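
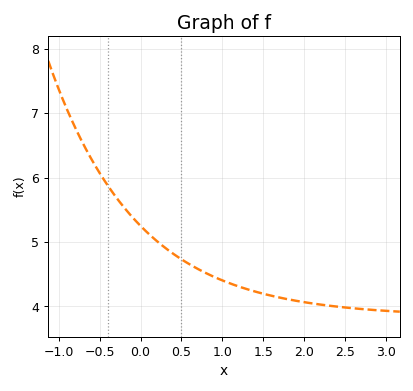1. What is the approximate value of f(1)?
4.4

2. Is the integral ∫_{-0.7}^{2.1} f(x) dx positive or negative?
positive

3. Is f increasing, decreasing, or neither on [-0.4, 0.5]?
decreasing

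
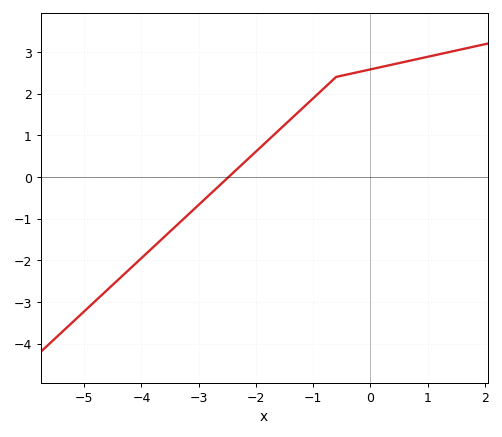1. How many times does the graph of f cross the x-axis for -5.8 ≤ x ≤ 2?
1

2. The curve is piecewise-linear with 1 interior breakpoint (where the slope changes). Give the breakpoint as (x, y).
(-0.6, 2.4)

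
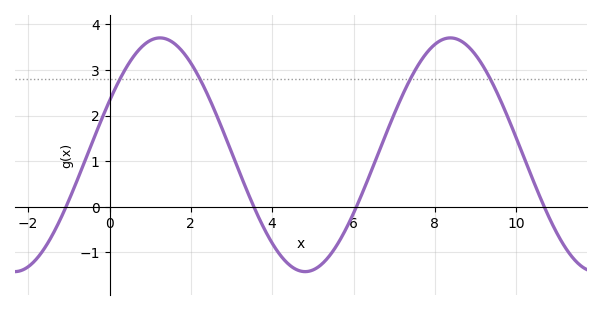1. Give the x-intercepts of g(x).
-1.07, 3.55, 6.07, 10.7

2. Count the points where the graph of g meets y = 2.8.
4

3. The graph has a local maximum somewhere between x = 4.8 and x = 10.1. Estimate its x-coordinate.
8.38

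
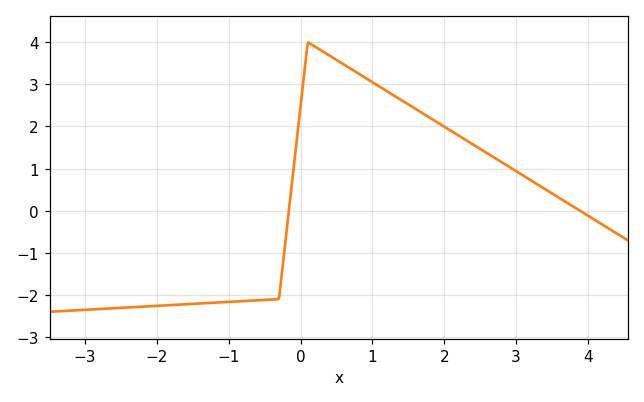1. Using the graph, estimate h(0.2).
3.9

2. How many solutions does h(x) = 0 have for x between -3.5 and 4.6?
2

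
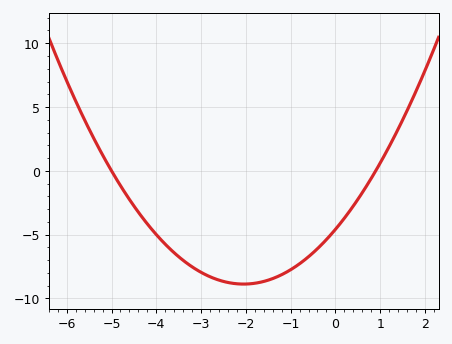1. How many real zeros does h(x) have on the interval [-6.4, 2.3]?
2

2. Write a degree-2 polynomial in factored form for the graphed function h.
y = 1.02(x + 5)(x - 0.9)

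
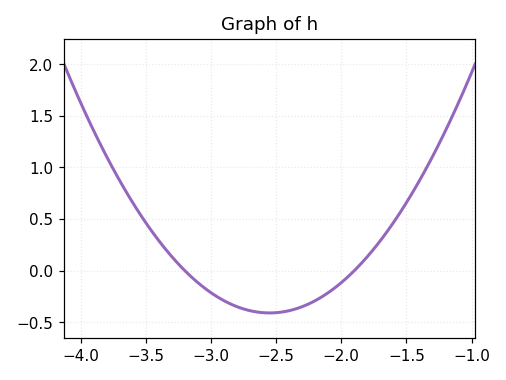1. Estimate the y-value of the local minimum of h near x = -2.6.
-0.4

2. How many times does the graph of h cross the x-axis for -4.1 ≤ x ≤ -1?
2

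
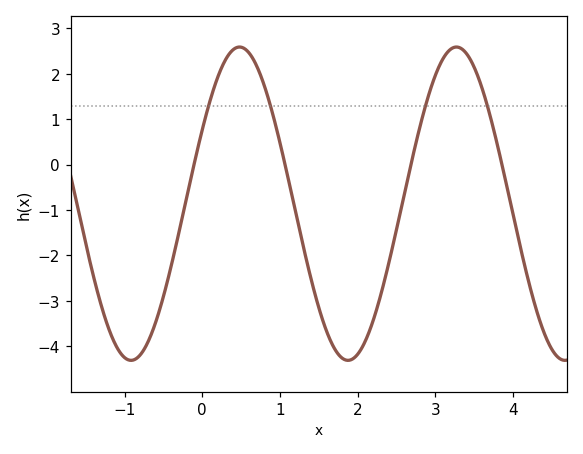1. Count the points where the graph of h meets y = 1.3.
4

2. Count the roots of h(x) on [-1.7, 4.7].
4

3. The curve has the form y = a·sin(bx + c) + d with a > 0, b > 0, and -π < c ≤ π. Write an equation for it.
y = 3.45sin(2.2x + 0.49) - 0.86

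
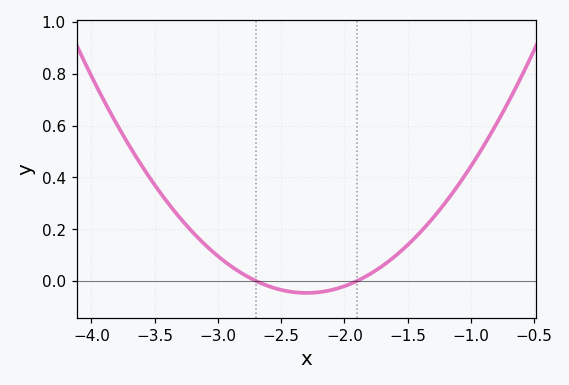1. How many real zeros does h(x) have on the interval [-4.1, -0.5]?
2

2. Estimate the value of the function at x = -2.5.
-0.035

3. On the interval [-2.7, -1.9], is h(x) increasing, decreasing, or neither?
neither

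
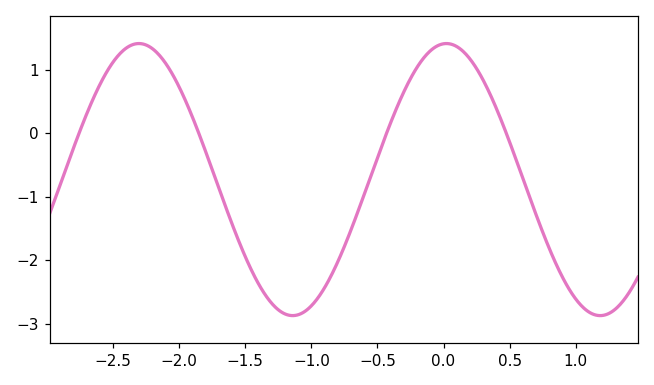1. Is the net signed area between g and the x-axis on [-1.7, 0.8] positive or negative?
negative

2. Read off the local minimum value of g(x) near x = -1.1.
-2.9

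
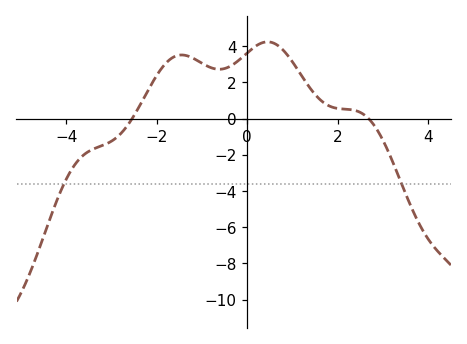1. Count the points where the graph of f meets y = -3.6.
2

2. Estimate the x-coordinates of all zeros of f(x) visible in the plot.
-2.6, 2.6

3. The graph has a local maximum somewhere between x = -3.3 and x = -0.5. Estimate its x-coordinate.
-1.4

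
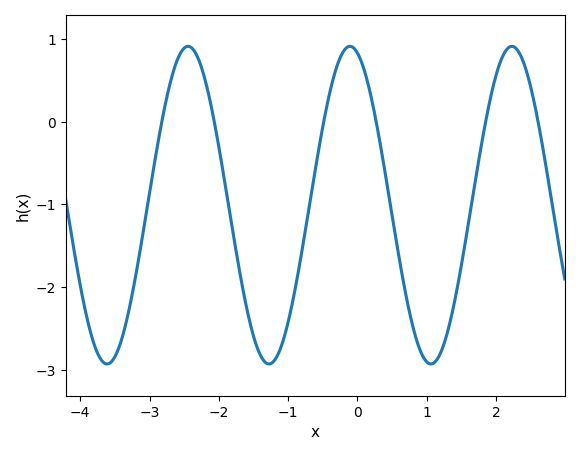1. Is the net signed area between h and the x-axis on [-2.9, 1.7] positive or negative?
negative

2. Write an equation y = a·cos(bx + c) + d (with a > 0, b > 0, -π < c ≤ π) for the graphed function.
y = 1.92cos(2.69x + 0.292) - 1.01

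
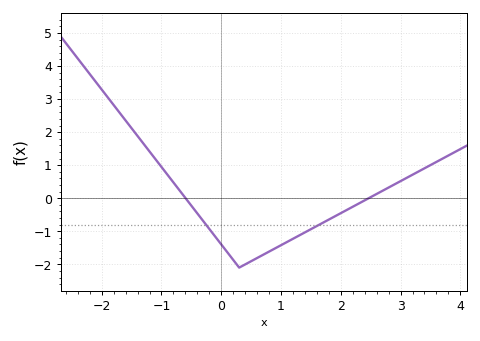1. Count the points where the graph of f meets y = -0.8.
2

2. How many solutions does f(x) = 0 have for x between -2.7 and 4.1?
2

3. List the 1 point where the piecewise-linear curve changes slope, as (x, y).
(0.3, -2.1)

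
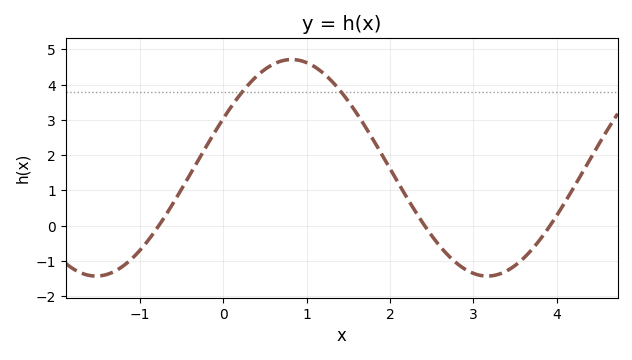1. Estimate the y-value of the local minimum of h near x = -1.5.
-1.4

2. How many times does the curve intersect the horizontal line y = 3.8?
2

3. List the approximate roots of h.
-0.8, 2.4, 3.9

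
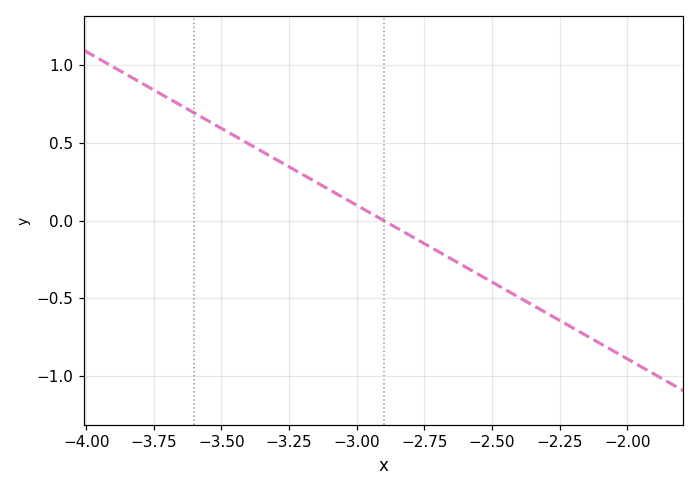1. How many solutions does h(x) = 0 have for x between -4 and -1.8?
1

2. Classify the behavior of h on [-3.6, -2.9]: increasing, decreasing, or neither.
decreasing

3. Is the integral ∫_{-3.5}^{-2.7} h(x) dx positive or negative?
positive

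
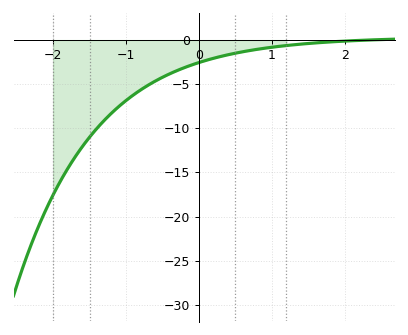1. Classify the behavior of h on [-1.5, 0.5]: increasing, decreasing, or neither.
increasing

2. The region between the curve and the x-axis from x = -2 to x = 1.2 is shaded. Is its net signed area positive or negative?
negative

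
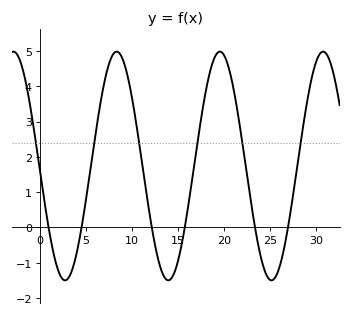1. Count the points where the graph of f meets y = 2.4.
6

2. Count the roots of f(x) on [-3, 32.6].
6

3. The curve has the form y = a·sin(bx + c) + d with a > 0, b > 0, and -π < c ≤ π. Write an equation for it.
y = 3.24sin(0.56x - 3.1) + 1.74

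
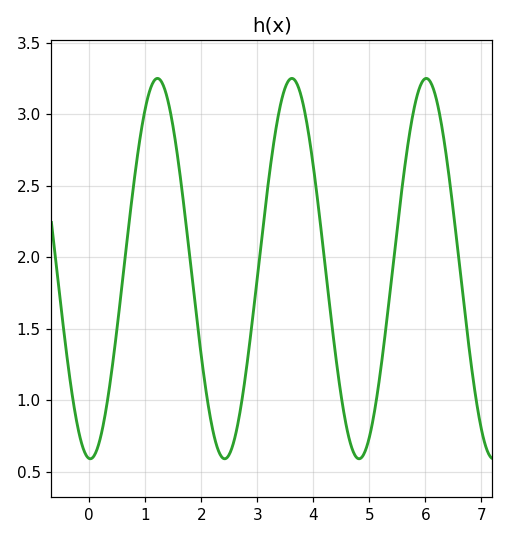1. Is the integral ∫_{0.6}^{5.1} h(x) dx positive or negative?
positive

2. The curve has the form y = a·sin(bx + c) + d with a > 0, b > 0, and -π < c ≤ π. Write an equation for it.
y = 1.33sin(2.6x - 1.6) + 1.92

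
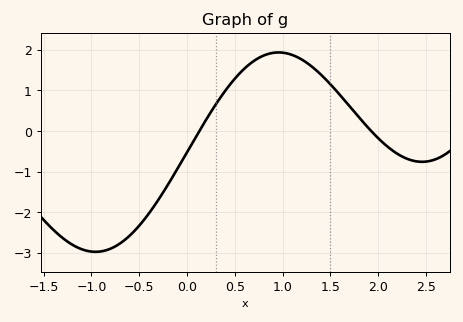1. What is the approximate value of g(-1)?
-3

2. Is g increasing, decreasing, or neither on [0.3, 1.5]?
neither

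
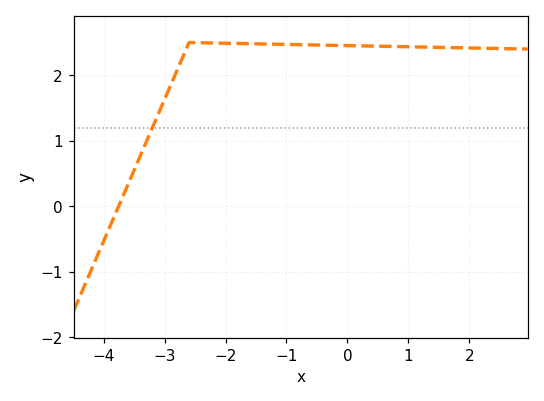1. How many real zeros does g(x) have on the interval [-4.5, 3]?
1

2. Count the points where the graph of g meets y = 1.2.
1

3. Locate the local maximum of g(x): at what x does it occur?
-2.6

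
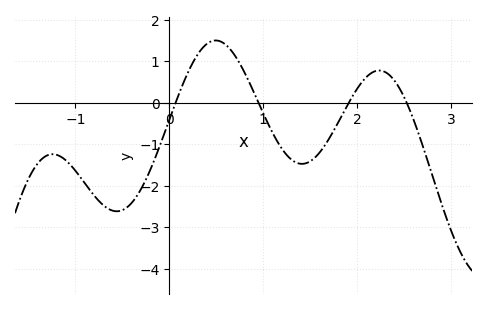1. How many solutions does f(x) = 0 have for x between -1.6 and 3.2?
4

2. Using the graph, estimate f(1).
-0.253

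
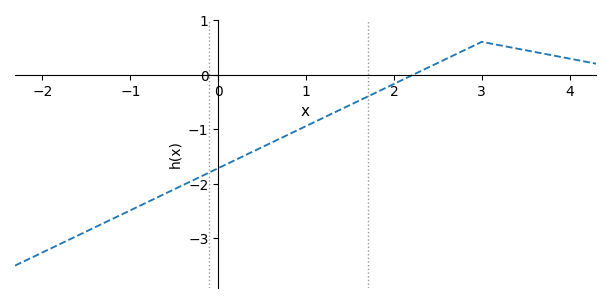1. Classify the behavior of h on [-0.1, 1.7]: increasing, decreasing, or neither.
increasing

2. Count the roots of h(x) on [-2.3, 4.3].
1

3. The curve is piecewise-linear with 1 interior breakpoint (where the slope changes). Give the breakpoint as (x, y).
(3, 0.6)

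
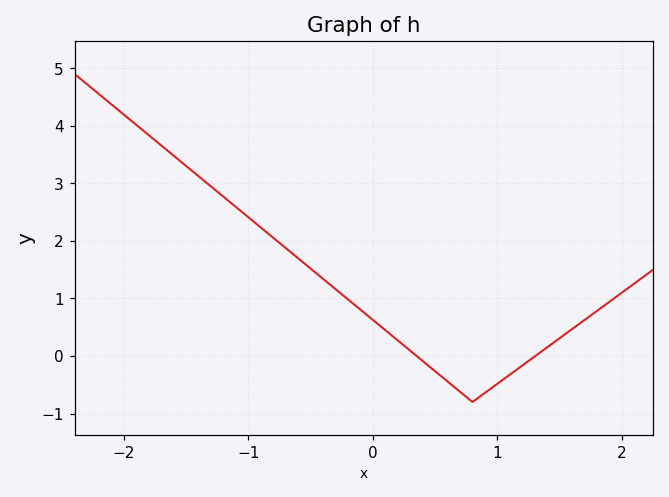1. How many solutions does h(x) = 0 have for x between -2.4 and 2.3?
2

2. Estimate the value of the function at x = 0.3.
0.1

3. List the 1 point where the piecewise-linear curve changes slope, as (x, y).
(0.8, -0.8)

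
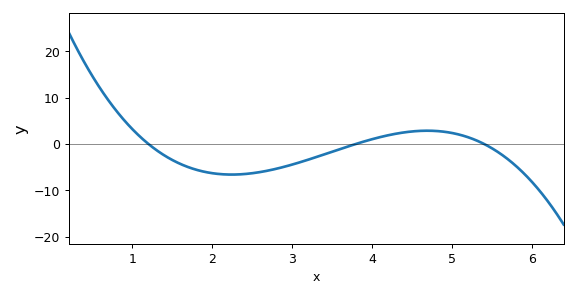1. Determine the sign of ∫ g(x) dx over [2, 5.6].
negative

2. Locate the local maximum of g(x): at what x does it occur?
4.69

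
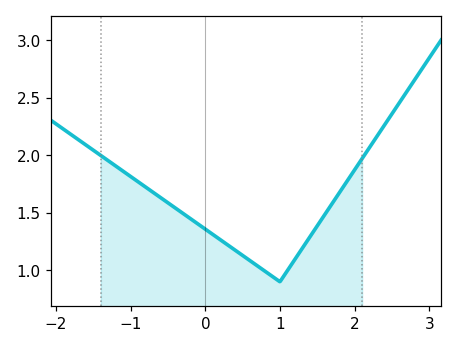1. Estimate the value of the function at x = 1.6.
1.5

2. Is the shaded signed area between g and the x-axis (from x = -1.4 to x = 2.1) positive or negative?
positive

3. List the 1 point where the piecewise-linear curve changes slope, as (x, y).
(1, 0.9)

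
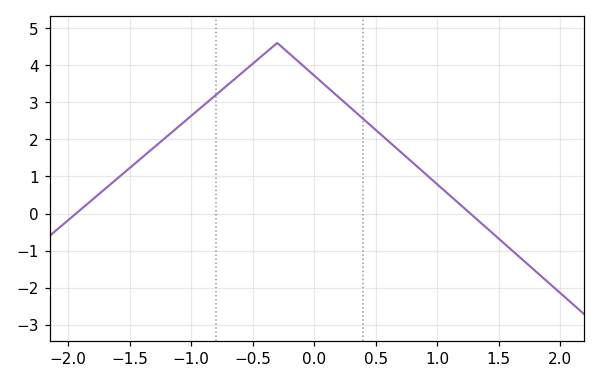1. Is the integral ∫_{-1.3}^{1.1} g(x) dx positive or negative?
positive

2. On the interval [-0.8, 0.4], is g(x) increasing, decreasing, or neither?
neither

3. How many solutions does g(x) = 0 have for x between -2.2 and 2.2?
2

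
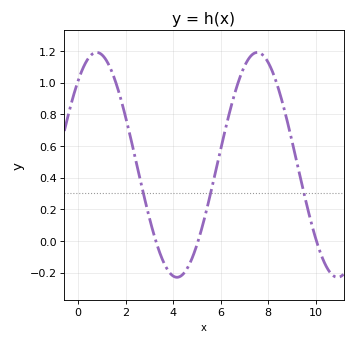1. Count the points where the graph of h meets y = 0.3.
3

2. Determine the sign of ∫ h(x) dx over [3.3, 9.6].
positive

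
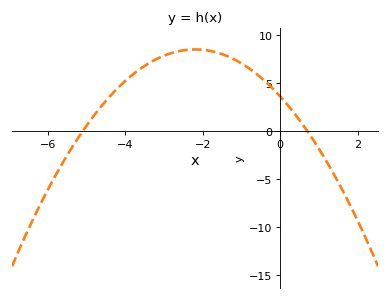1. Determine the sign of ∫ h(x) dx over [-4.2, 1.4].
positive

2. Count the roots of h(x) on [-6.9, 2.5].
2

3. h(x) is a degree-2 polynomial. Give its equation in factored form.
y = -1.01(x + 5.1)(x - 0.7)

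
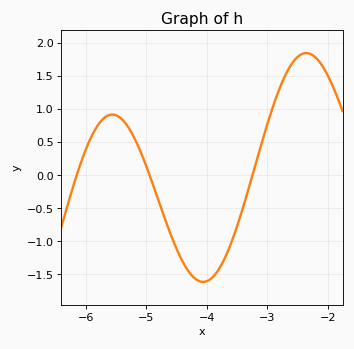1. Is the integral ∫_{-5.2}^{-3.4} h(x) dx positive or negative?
negative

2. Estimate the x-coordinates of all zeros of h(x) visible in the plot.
-6.15, -4.94, -3.24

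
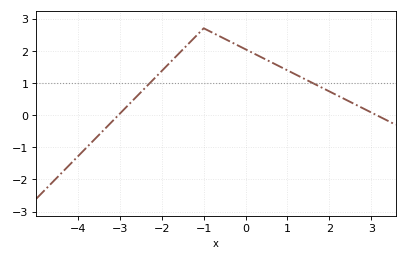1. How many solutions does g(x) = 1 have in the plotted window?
2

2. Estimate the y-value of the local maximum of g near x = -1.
2.7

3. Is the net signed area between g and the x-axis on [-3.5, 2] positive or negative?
positive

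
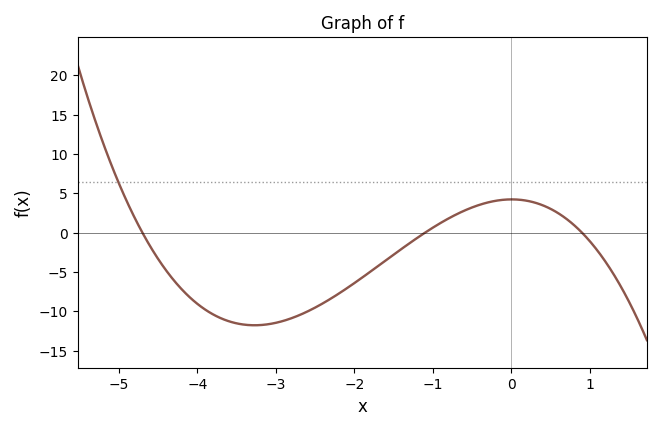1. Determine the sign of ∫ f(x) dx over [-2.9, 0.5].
negative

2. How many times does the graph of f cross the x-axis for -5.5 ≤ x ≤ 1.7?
3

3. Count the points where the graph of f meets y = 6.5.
1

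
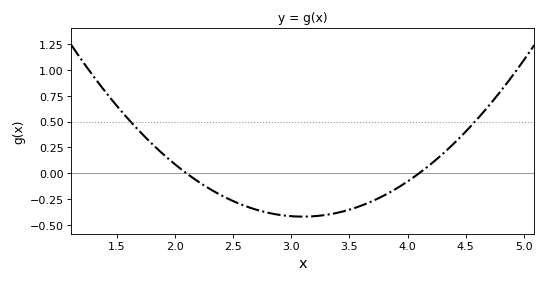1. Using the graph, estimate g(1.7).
0.403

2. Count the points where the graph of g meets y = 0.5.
2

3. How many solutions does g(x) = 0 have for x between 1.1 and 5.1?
2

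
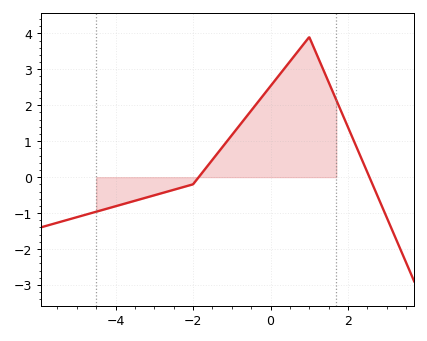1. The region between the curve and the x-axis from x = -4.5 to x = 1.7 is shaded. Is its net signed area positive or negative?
positive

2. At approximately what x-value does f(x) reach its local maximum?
0.999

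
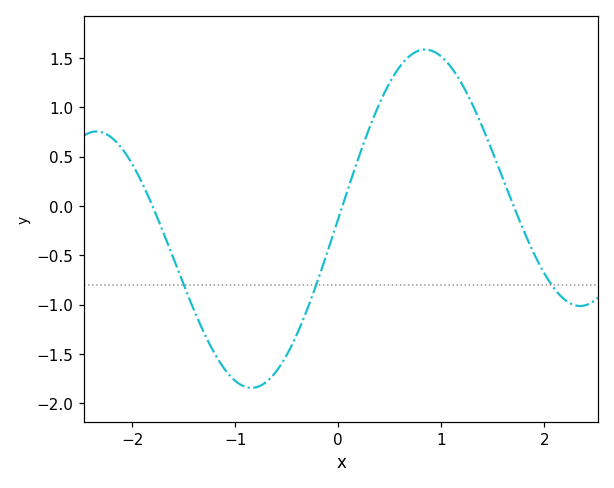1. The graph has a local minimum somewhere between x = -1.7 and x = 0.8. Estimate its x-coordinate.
-0.8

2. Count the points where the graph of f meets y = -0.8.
3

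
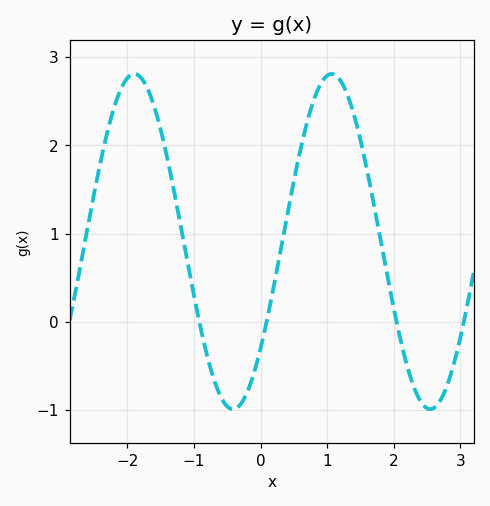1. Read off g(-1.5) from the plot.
2.2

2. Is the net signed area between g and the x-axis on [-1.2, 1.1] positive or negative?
positive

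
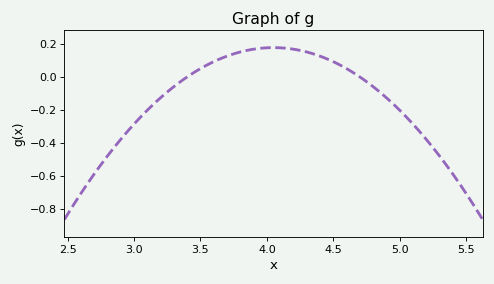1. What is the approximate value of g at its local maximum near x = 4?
0.177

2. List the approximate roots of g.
3.4, 4.7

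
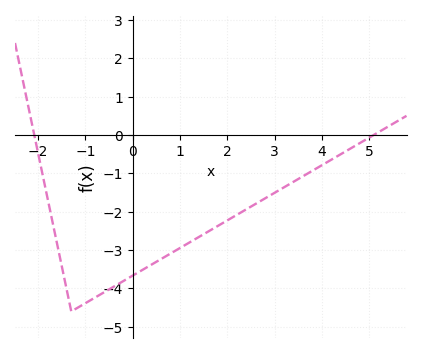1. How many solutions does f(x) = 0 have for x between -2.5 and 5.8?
2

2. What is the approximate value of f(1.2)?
-2.8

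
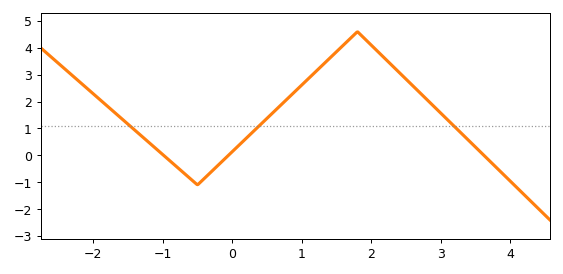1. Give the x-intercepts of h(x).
-0.987, -0.056, 3.62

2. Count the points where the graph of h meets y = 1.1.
3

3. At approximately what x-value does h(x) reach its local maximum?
1.8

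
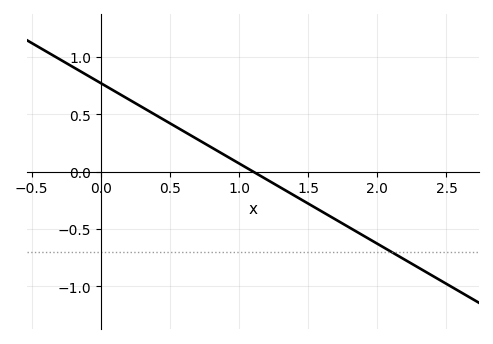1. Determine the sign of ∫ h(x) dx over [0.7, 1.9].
negative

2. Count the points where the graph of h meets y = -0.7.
1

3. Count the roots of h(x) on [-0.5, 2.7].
1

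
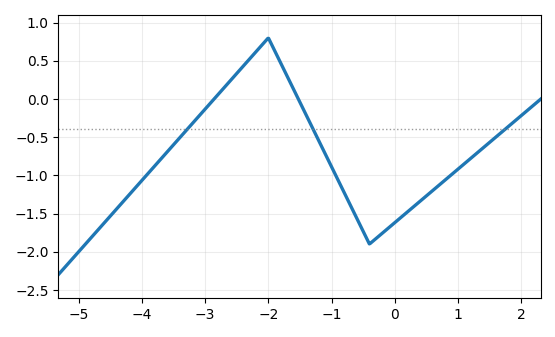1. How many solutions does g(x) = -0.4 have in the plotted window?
3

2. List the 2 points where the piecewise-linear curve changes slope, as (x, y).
(-2, 0.8); (-0.4, -1.9)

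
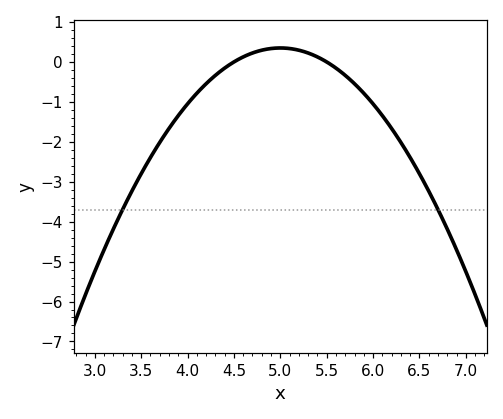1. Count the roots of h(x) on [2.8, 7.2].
2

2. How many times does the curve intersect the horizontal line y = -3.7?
2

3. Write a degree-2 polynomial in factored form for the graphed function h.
y = -1.4(x - 4.5)(x - 5.5)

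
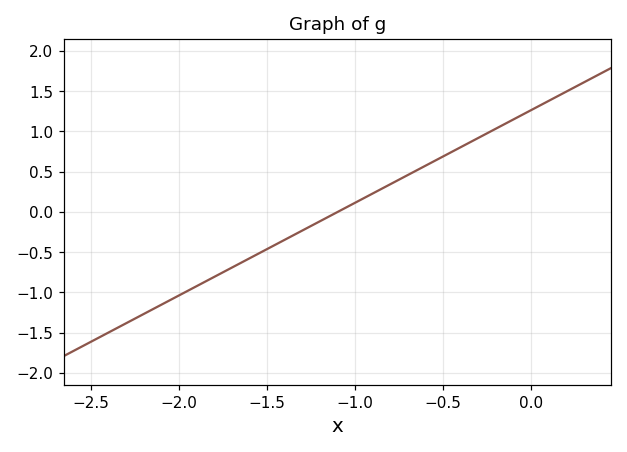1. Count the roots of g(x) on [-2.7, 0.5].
1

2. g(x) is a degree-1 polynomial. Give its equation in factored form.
y = 1.15(x + 1.1)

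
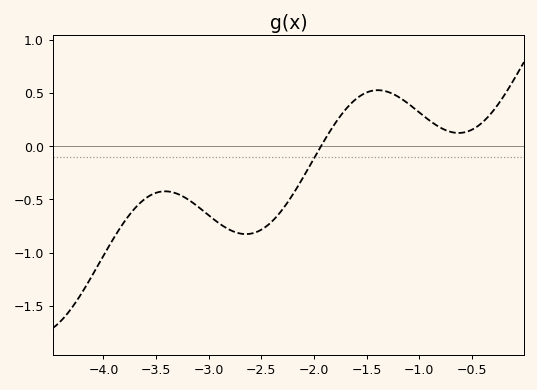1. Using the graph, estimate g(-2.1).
-0.289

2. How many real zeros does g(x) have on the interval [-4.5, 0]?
1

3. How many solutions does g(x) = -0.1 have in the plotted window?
1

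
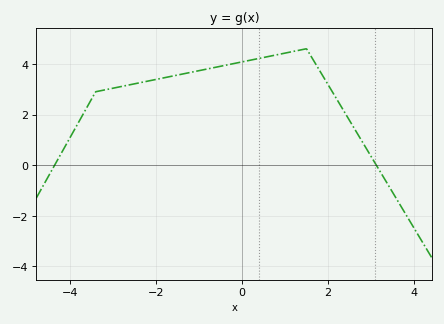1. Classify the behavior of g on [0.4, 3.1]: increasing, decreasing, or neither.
neither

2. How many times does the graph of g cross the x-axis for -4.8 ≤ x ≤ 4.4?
2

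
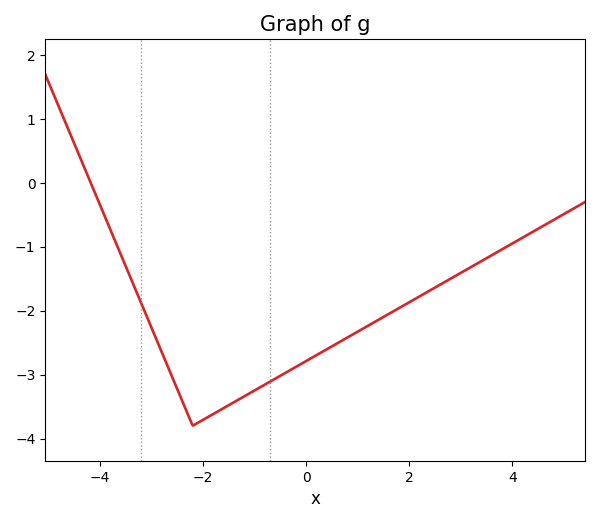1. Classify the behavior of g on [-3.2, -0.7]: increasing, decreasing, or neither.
neither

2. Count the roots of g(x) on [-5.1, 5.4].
1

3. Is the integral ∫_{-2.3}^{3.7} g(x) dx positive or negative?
negative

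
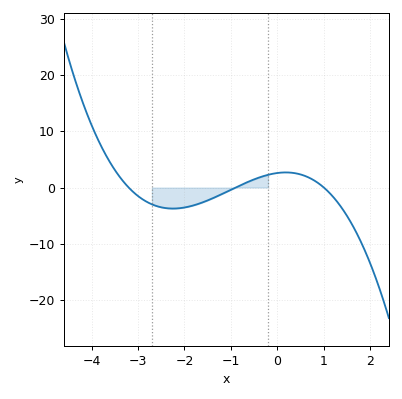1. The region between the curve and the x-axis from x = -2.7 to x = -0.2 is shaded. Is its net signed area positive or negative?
negative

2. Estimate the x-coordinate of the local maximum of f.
0.2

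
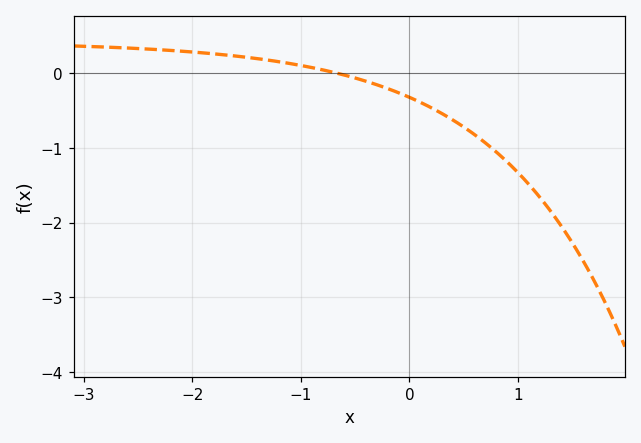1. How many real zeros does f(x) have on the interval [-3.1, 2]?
1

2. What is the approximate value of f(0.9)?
-1.18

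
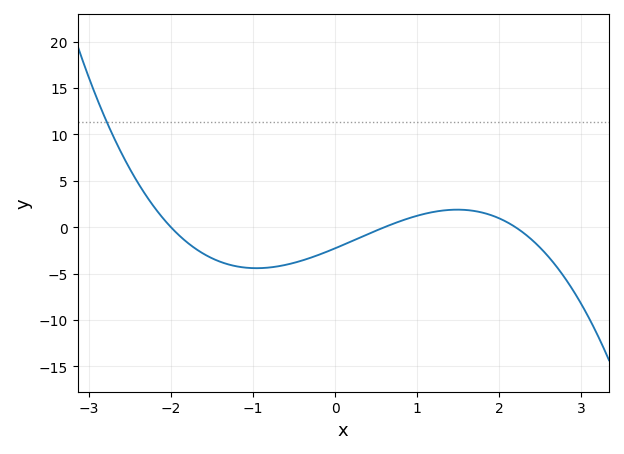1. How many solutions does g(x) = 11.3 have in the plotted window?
1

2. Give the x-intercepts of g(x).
-2, 0.6, 2.2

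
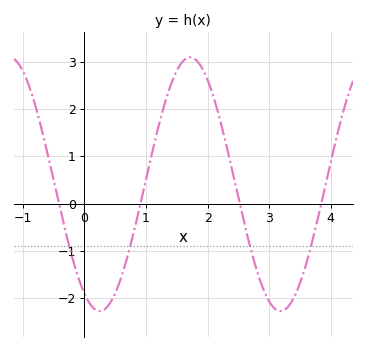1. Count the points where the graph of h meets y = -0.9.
4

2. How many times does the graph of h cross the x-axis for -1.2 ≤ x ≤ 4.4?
4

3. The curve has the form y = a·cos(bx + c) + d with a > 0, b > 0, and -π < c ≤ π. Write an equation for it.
y = 2.69cos(2.14x + 2.61) + 0.41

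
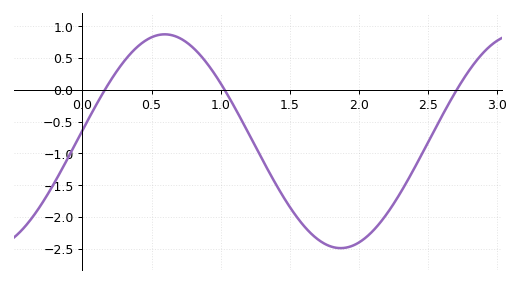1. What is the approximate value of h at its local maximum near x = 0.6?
0.87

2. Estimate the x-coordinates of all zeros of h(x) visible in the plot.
0.163, 1.03, 2.71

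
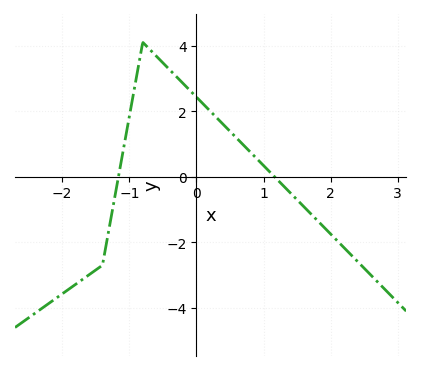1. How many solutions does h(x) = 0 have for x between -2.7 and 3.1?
2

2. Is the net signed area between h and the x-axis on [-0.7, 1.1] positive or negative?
positive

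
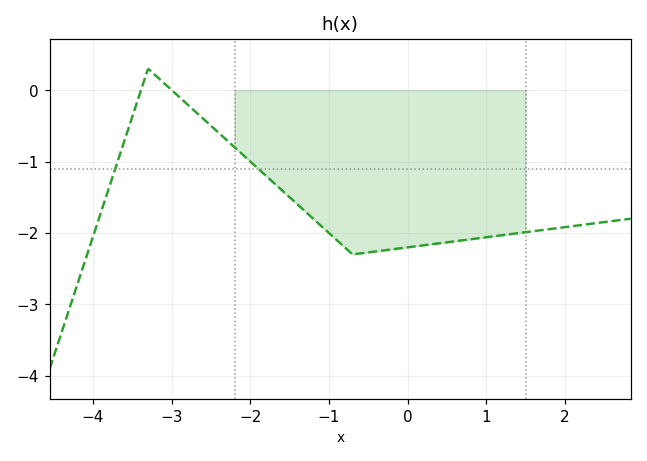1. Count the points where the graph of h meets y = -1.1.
2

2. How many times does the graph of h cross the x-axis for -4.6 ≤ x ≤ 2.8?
2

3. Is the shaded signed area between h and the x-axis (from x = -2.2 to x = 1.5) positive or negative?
negative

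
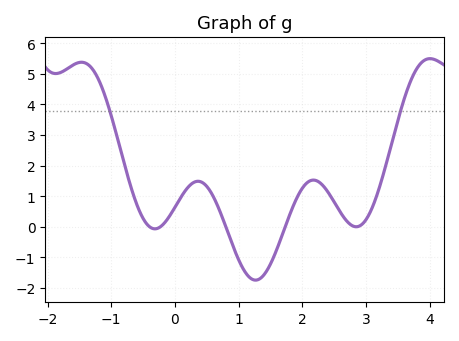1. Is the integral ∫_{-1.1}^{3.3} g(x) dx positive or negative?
positive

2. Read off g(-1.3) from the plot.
5.2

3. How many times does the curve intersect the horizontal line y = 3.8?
2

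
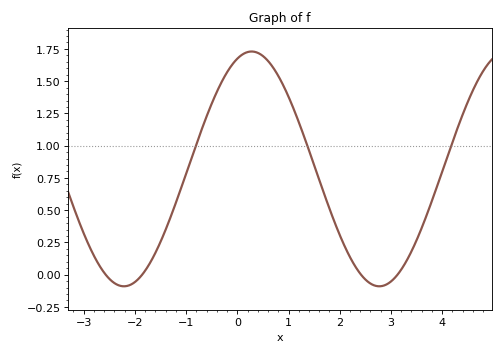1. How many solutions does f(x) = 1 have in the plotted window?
3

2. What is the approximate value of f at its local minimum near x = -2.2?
-0.09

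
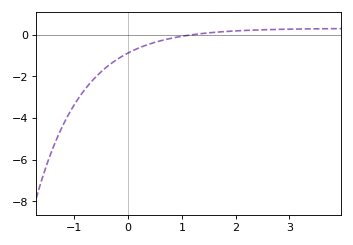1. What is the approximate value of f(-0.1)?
-1.01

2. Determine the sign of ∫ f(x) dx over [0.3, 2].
negative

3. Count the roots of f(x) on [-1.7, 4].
1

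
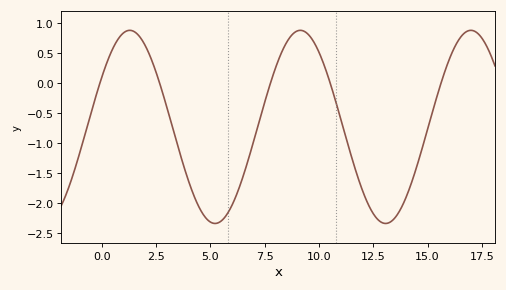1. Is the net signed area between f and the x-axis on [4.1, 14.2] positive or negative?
negative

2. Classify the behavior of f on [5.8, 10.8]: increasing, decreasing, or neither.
neither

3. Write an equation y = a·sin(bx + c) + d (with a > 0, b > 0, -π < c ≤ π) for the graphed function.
y = 1.61sin(0.8x + 0.542) - 0.73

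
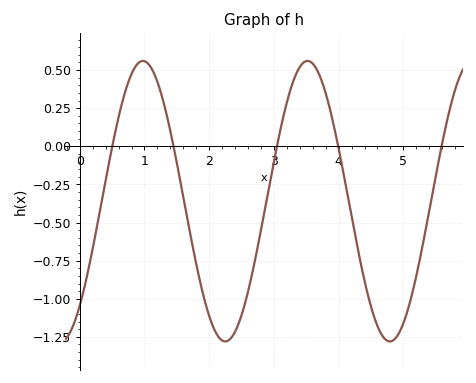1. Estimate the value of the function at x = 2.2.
-1.27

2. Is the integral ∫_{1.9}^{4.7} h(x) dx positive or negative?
negative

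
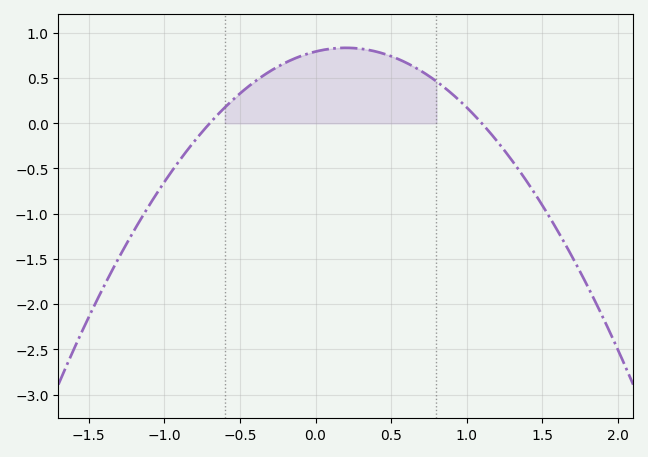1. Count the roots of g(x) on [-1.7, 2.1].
2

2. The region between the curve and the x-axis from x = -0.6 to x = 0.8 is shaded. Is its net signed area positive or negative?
positive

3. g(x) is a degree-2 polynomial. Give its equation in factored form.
y = -1.03(x + 0.7)(x - 1.1)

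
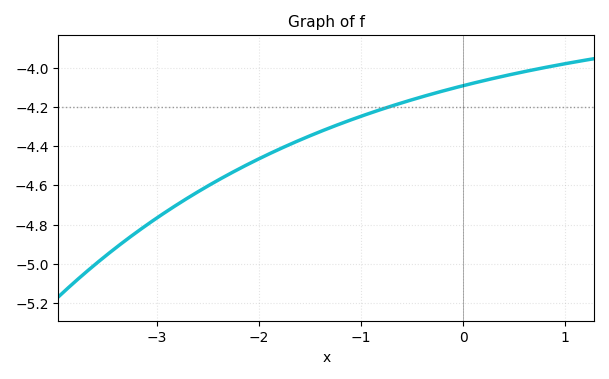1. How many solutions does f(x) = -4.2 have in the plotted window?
1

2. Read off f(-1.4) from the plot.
-4.32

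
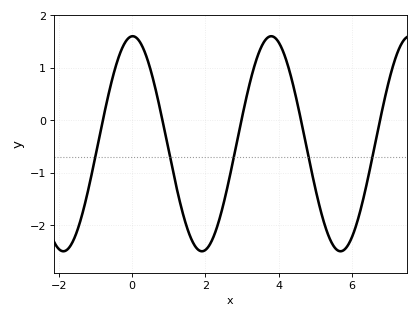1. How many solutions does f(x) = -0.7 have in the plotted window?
5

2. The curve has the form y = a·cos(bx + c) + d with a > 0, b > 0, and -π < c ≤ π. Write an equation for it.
y = 2.05cos(1.7x - 0.02) - 0.45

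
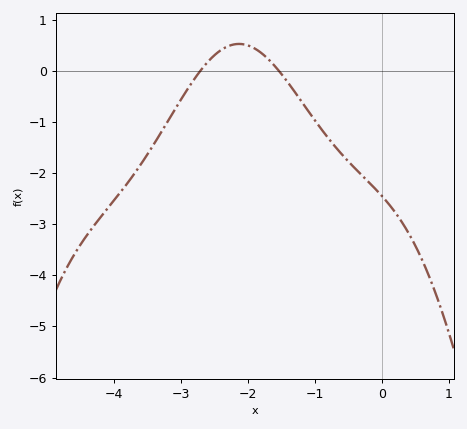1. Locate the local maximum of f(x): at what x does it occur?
-2.1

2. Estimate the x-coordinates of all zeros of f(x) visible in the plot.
-2.7, -1.5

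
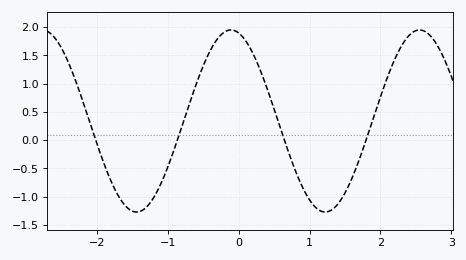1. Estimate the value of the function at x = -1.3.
-1.18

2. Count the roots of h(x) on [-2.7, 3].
4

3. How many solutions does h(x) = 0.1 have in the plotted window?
4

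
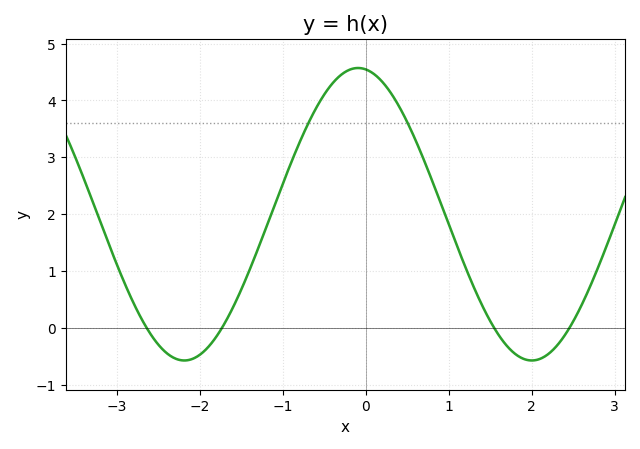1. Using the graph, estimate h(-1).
2.54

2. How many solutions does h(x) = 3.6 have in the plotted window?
2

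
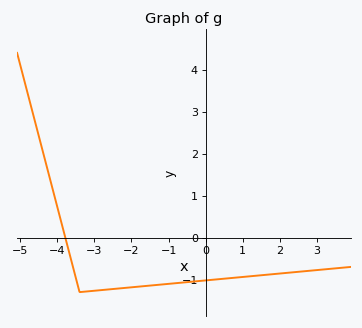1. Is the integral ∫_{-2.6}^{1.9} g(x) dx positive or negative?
negative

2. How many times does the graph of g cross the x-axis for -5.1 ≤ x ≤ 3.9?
1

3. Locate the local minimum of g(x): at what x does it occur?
-3.4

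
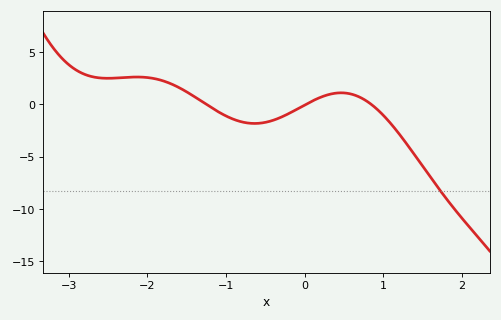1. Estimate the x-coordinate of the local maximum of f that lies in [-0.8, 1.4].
0.464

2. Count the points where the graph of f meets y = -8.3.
1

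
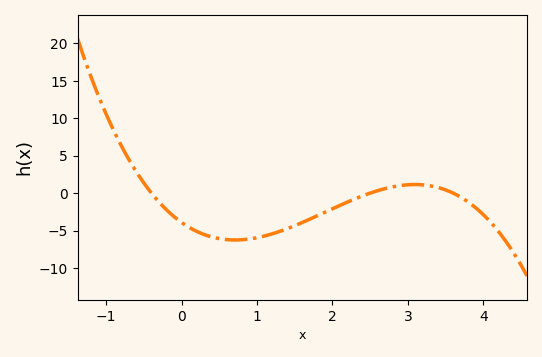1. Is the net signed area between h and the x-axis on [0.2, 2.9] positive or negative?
negative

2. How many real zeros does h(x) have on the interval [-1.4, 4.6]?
3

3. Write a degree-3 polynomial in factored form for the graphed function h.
y = -1.09(x + 0.4)(x - 2.5)(x - 3.6)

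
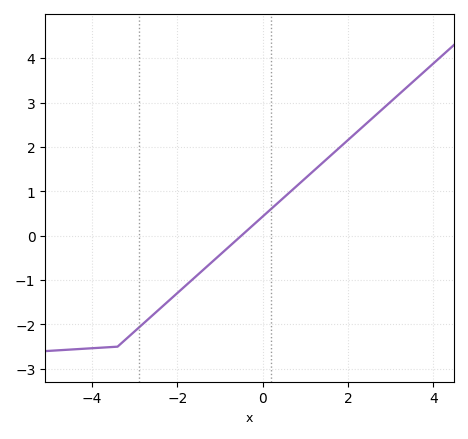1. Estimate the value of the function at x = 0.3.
0.7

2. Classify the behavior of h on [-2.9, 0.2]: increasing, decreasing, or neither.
increasing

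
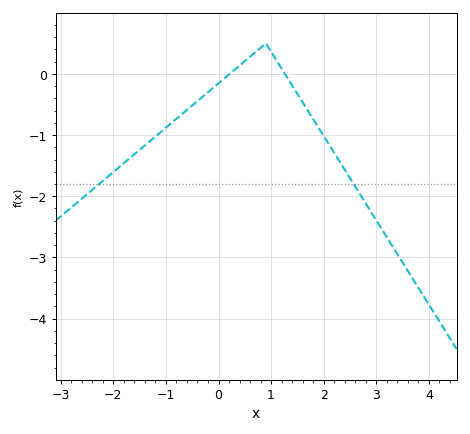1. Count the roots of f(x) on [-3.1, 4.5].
2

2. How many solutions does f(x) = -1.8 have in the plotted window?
2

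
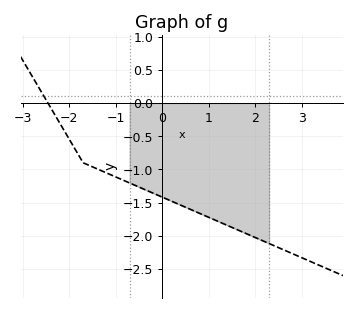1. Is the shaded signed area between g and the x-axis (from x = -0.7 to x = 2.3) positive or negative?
negative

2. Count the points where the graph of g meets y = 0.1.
1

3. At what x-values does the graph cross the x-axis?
-2.5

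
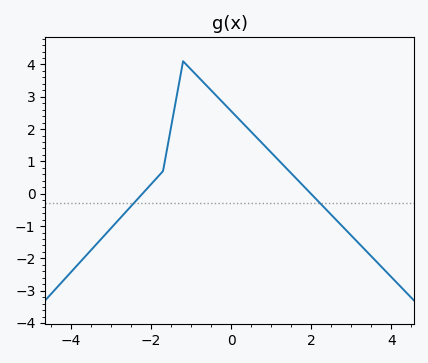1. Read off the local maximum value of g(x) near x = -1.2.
4.1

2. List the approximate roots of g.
-2.2, 2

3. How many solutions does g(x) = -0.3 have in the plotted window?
2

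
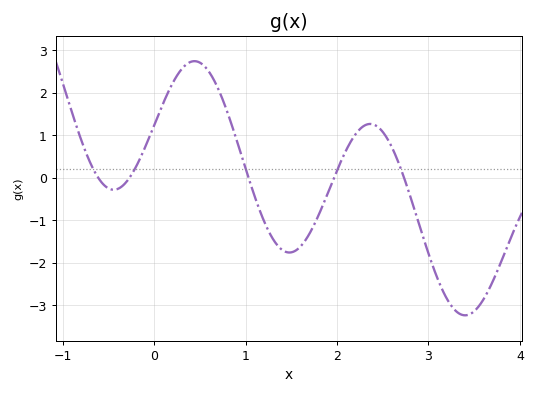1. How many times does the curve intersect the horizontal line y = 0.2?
5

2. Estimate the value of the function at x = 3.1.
-2.4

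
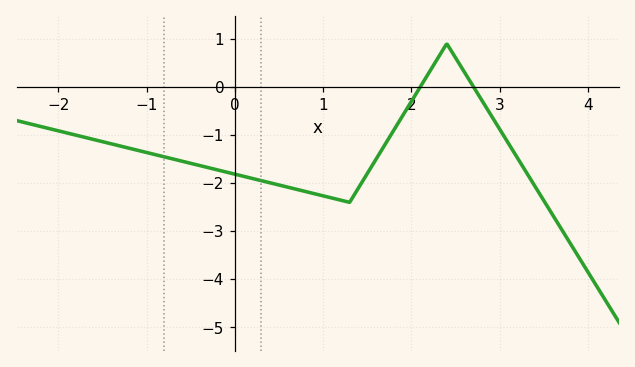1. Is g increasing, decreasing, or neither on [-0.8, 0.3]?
decreasing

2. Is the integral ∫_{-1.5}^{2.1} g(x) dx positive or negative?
negative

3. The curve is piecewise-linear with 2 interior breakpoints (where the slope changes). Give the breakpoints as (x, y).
(1.3, -2.4); (2.4, 0.9)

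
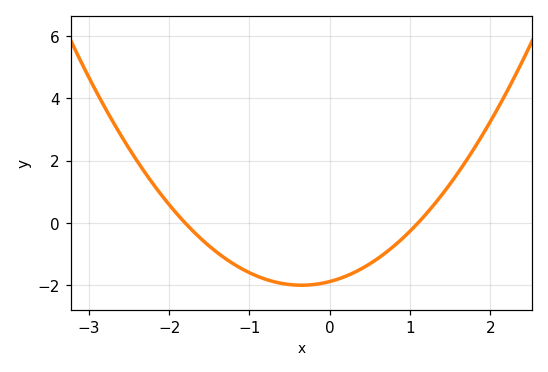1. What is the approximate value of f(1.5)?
1.25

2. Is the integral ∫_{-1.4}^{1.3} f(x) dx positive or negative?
negative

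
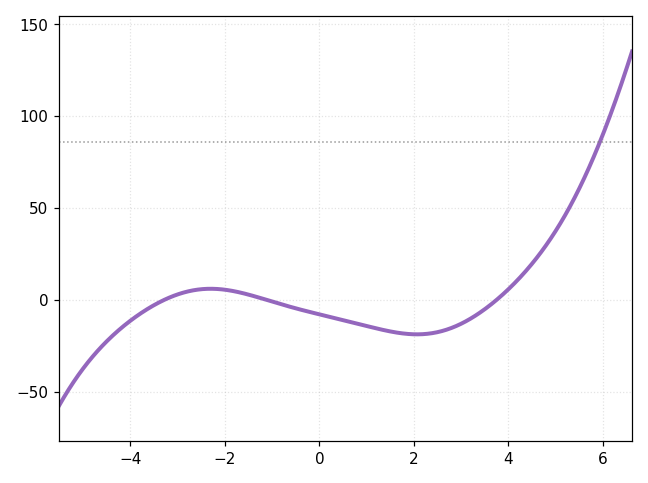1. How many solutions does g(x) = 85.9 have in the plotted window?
1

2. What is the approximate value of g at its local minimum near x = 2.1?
-20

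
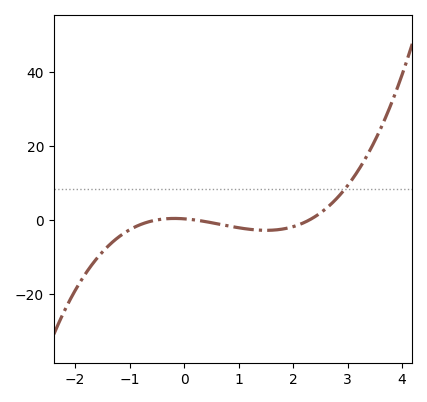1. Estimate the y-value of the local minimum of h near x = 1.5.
-2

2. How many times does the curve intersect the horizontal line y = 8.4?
1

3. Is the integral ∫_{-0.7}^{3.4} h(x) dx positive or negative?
positive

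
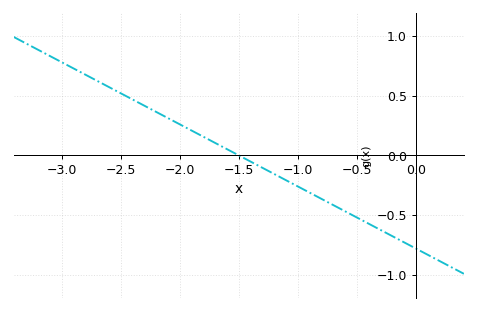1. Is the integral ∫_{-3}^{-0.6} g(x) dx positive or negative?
positive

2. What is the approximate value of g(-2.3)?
0.4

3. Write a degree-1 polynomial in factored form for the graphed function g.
y = -0.52(x + 1.5)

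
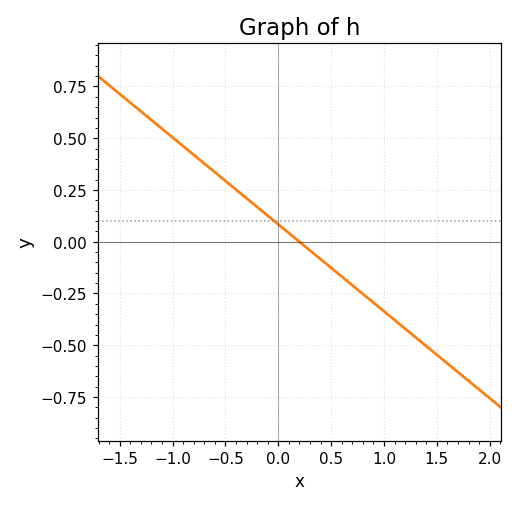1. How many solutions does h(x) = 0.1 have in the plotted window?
1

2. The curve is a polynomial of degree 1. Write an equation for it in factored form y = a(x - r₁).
y = -0.42(x - 0.2)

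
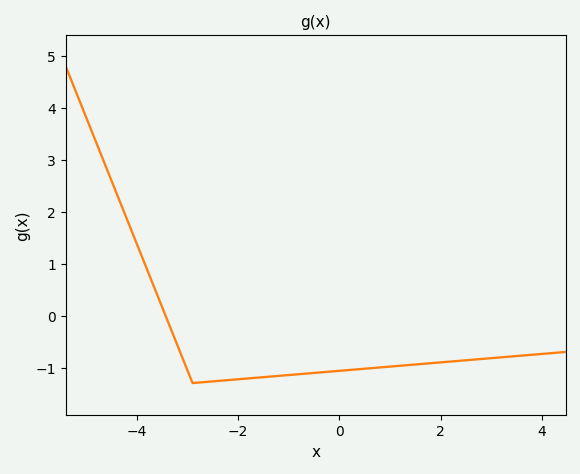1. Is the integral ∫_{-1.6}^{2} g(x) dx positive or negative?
negative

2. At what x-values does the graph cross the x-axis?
-3.4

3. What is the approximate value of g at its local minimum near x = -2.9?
-1.3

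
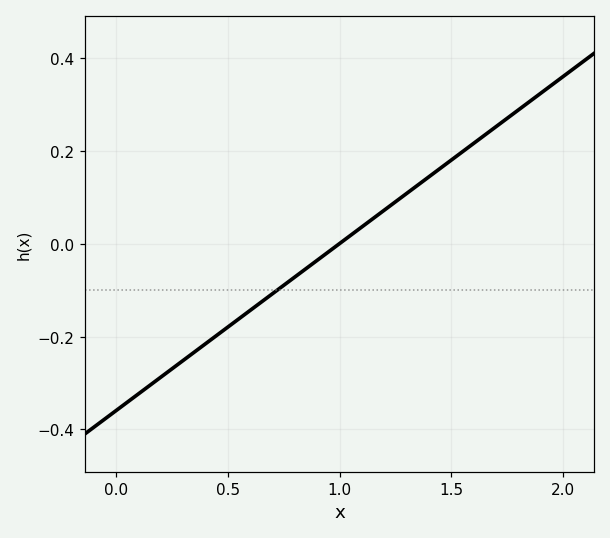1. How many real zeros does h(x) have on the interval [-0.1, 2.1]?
1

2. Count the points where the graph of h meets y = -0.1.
1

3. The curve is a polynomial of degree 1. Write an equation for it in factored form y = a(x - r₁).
y = 0.36(x - 1)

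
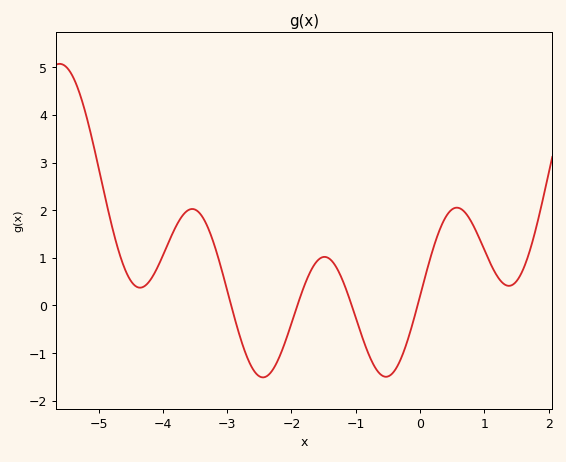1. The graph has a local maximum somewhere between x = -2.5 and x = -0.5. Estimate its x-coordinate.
-1.4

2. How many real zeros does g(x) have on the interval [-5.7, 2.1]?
4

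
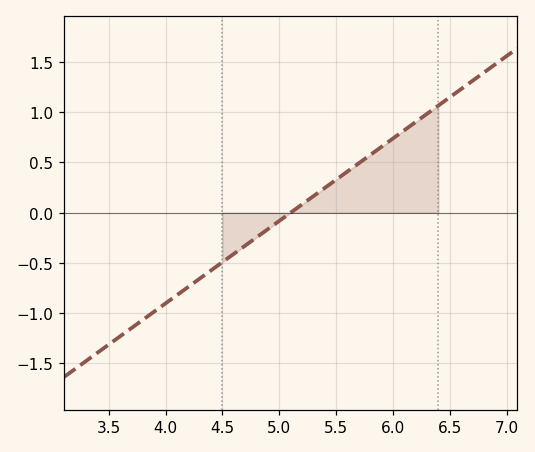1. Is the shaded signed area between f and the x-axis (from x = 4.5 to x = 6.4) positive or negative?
positive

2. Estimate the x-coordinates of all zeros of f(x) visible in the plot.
5.1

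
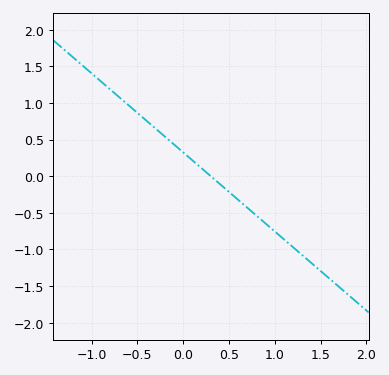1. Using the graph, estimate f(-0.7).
1.1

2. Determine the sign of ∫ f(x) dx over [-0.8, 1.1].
positive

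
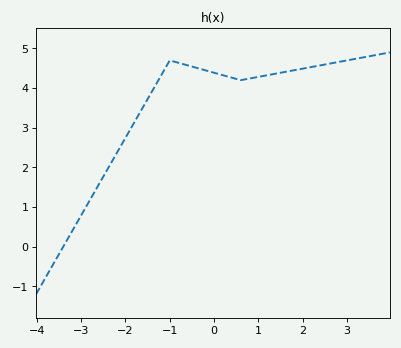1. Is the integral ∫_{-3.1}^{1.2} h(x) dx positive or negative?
positive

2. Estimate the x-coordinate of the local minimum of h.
0.6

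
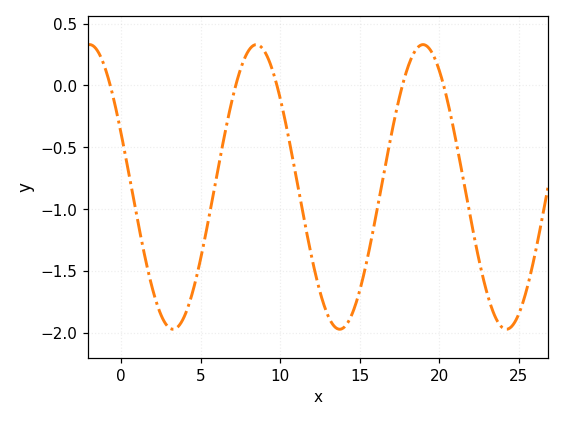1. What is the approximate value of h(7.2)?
0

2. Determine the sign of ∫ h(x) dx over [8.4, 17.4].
negative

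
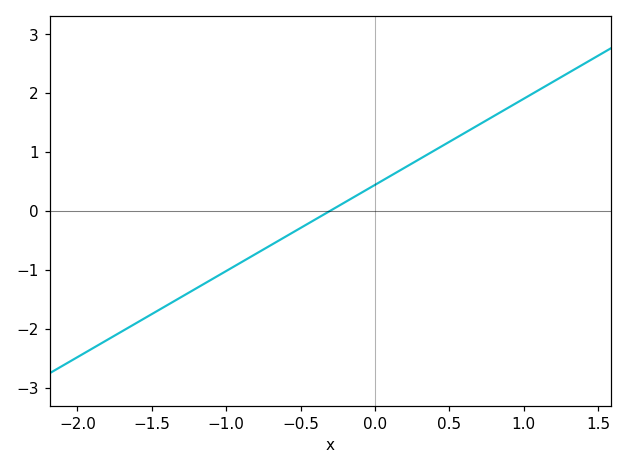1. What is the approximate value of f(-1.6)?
-1.9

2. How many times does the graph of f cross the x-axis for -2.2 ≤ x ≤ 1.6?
1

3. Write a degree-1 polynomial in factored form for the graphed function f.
y = 1.46(x + 0.3)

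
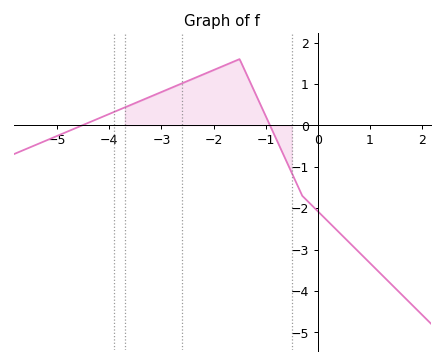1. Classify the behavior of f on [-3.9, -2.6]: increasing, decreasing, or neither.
increasing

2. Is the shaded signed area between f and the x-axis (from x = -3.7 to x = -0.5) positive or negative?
positive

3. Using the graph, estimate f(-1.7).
1.49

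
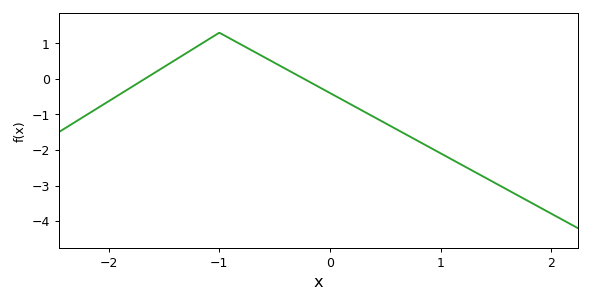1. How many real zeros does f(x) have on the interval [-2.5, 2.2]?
2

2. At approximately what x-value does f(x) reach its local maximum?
-1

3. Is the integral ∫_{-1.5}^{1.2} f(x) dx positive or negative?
negative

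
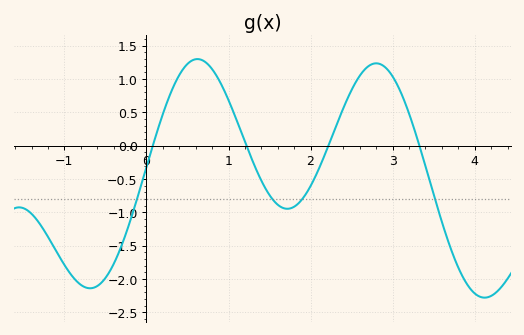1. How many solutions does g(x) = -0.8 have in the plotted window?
4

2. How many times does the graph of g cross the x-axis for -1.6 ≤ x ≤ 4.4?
4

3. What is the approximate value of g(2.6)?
1.05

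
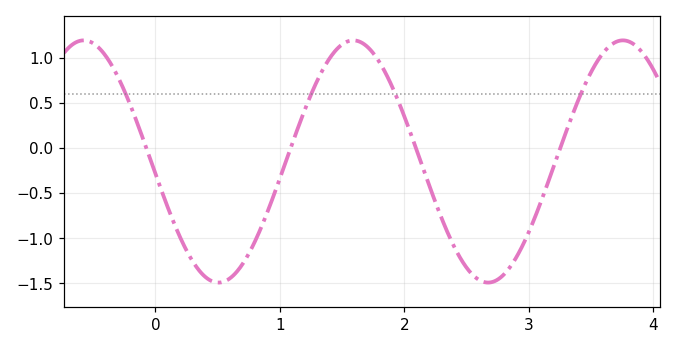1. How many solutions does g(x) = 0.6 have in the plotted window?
4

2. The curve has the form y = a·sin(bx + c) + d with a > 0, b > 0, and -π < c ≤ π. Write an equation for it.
y = 1.34sin(2.9x - 3.04) - 0.15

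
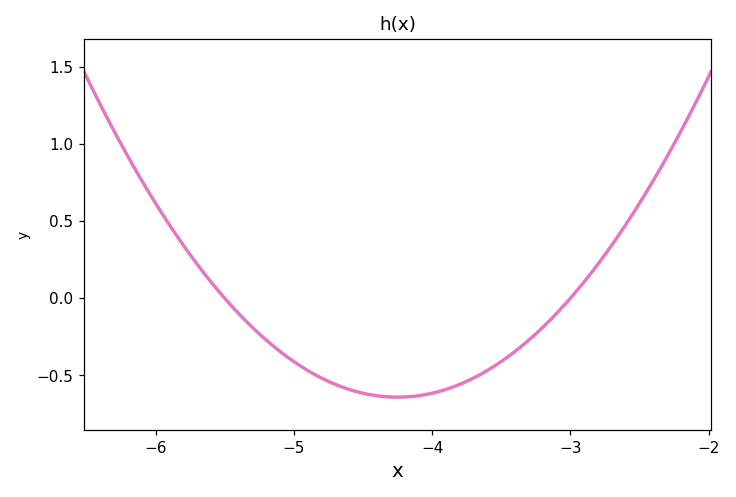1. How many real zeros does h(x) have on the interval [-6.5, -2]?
2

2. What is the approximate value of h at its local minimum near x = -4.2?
-0.65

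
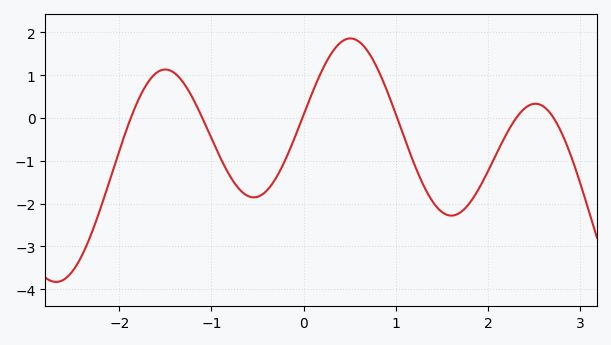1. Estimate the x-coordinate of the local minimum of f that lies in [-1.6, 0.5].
-0.5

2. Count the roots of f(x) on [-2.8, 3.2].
6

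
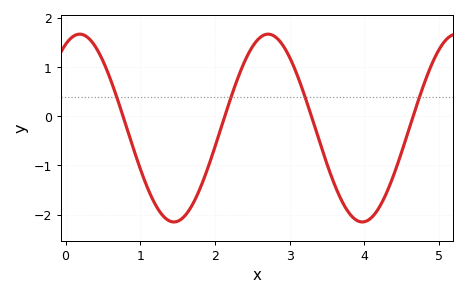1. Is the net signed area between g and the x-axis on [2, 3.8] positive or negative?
positive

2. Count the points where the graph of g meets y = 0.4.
4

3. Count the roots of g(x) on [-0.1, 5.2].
4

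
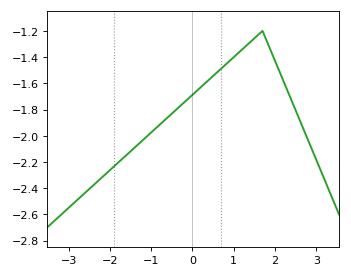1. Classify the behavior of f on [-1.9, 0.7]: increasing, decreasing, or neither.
increasing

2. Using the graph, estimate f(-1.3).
-2.06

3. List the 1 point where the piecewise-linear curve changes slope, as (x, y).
(1.7, -1.2)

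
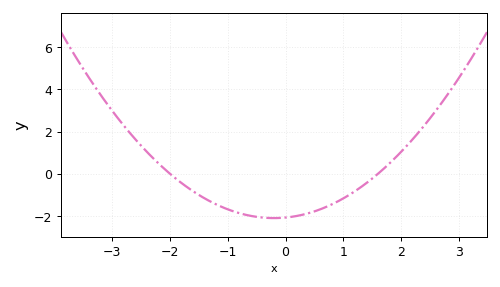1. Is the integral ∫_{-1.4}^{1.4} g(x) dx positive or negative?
negative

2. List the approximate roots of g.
-2, 1.6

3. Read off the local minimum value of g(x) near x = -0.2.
-2.11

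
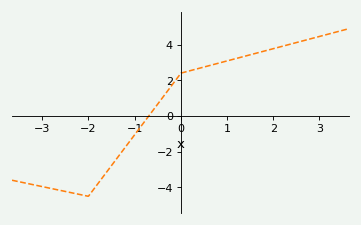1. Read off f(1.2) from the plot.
3.22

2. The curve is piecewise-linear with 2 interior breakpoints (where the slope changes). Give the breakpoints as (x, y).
(-2, -4.5); (0, 2.4)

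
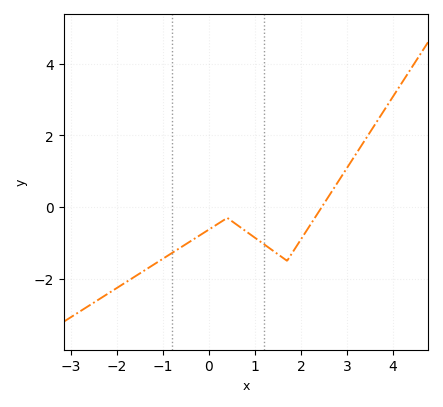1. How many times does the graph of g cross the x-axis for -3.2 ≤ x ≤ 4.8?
1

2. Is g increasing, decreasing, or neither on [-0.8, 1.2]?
neither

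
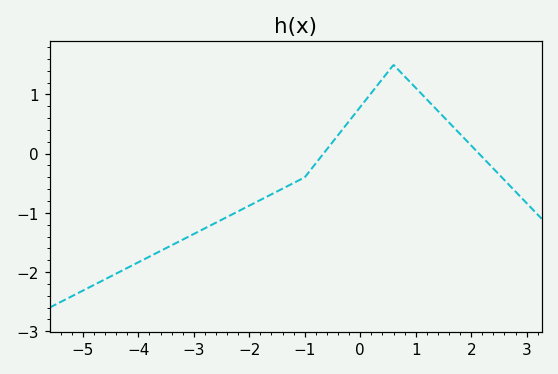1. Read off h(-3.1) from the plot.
-1.4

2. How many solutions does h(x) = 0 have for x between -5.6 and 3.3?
2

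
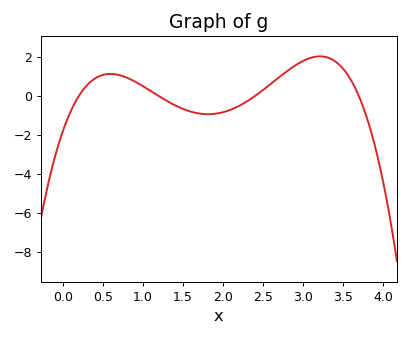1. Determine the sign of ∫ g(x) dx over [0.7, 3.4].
positive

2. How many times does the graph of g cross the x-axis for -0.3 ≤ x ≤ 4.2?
4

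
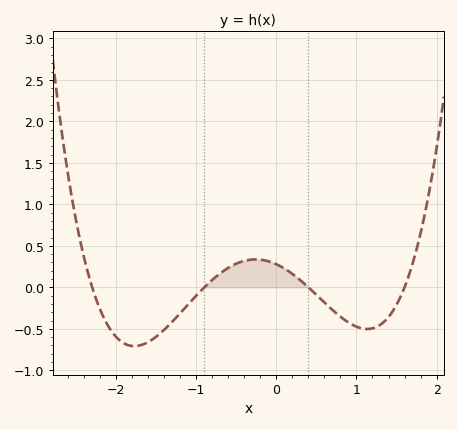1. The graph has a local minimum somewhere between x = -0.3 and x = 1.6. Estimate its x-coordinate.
1.1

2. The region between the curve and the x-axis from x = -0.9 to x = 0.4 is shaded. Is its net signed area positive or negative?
positive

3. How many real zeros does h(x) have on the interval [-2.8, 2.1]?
4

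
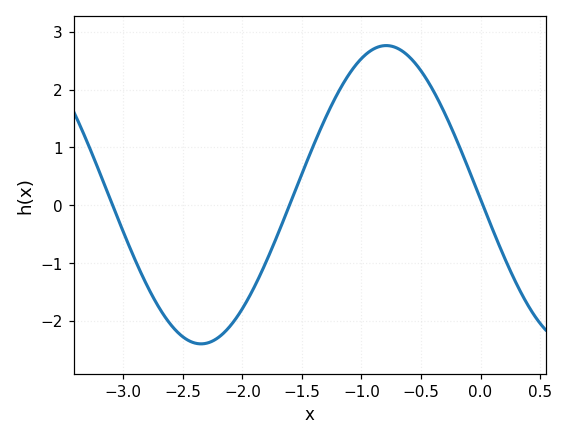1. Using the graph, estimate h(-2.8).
-1.4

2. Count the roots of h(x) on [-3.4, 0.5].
3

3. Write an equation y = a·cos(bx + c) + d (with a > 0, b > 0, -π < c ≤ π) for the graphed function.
y = 2.58cos(2x + 1.6) + 0.18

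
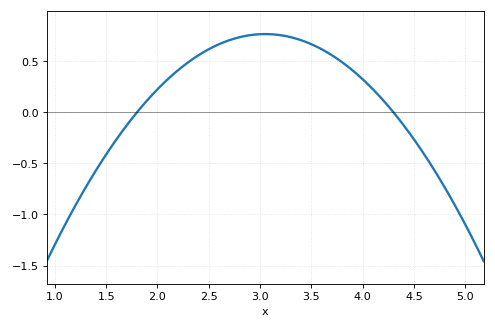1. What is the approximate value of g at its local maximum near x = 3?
0.766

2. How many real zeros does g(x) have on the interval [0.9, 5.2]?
2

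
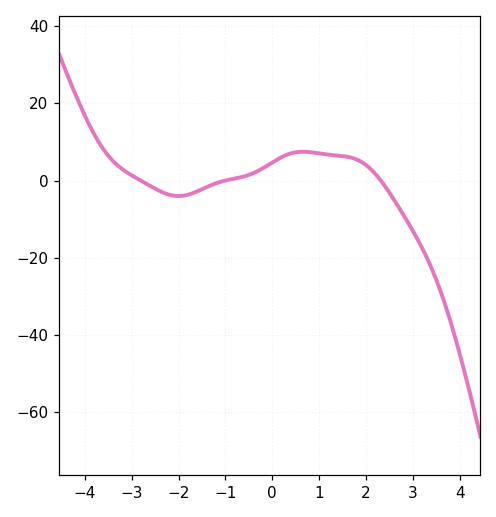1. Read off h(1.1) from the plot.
6.85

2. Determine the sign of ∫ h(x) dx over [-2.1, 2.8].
positive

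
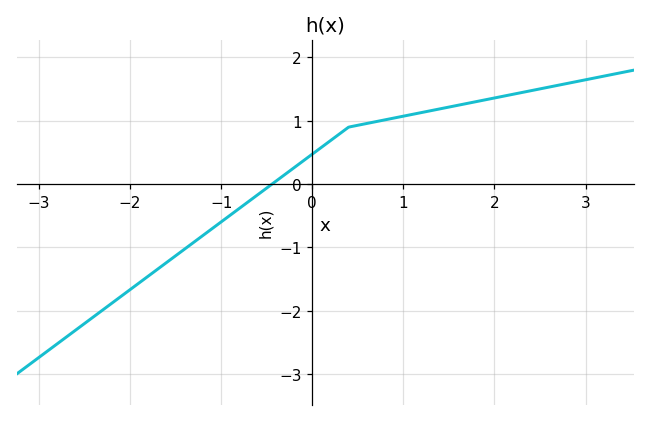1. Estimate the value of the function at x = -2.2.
-1.9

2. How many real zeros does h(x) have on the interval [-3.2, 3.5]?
1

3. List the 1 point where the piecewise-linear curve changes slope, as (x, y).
(0.4, 0.9)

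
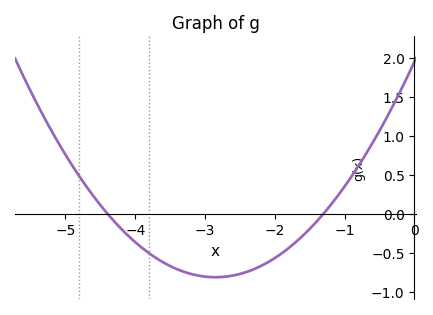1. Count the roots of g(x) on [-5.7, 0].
2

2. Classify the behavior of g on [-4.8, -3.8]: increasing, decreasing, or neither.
decreasing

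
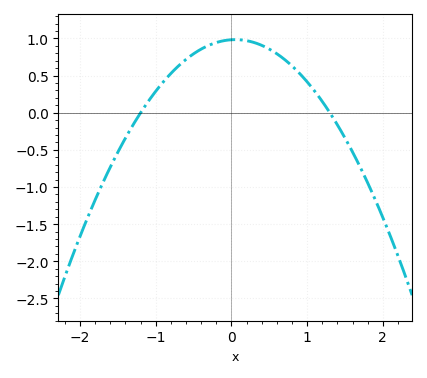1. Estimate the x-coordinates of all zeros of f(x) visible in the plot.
-1.2, 1.3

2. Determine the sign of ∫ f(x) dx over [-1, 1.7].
positive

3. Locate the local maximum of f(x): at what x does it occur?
0.05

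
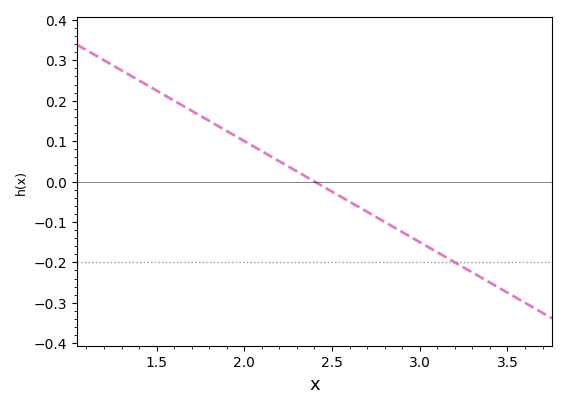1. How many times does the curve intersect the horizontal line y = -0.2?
1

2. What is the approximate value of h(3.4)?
-0.25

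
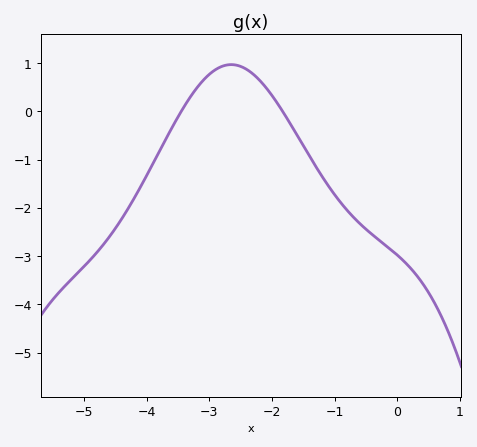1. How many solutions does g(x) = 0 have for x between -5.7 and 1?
2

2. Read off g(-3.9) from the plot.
-1.08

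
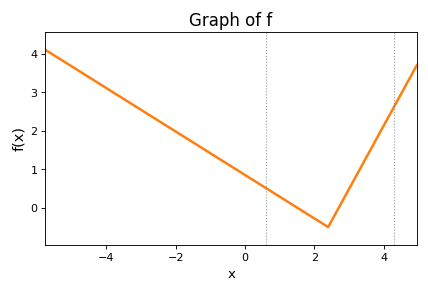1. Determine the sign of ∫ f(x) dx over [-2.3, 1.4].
positive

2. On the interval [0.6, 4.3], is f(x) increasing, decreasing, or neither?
neither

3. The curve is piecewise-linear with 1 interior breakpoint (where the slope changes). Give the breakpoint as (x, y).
(2.4, -0.5)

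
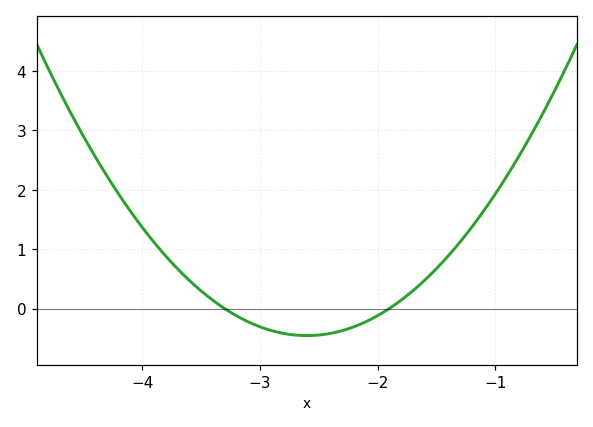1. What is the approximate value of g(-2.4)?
-0.418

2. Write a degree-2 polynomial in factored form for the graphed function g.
y = 0.93(x + 3.3)(x + 1.9)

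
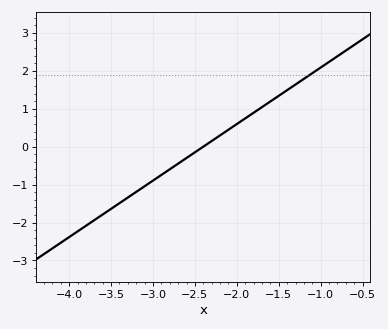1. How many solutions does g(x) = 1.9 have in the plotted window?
1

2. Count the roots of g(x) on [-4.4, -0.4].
1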